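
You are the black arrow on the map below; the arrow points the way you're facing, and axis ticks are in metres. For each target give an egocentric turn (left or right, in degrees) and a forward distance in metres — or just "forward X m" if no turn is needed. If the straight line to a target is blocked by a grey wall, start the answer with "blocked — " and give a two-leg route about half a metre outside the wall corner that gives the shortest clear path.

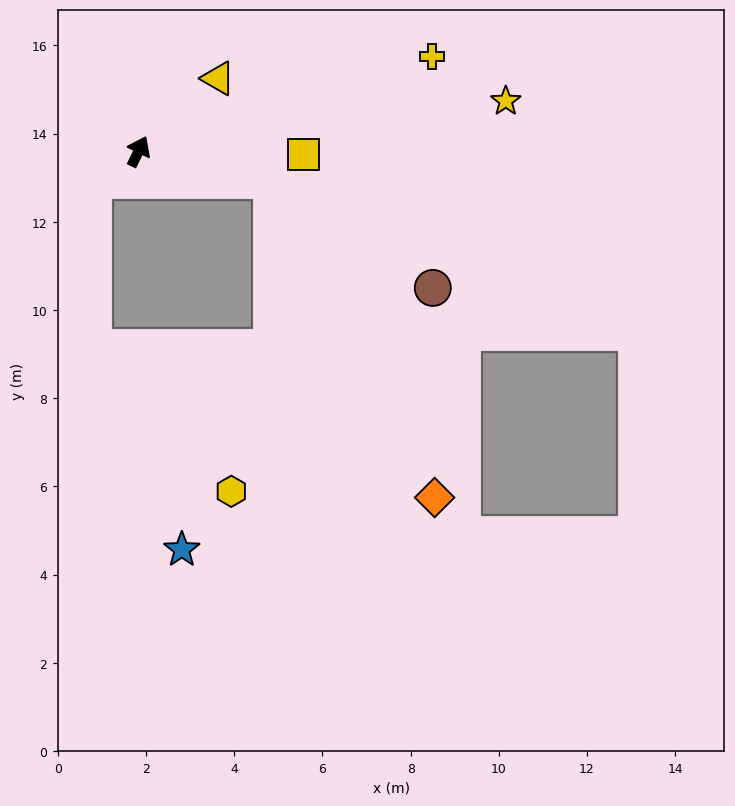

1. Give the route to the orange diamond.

blocked — turn right 76°, forward 3.1 m, then turn right 51°, forward 8.1 m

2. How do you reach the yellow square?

turn right 65°, forward 3.7 m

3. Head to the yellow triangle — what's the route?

turn right 22°, forward 2.4 m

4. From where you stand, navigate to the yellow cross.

turn right 46°, forward 7.0 m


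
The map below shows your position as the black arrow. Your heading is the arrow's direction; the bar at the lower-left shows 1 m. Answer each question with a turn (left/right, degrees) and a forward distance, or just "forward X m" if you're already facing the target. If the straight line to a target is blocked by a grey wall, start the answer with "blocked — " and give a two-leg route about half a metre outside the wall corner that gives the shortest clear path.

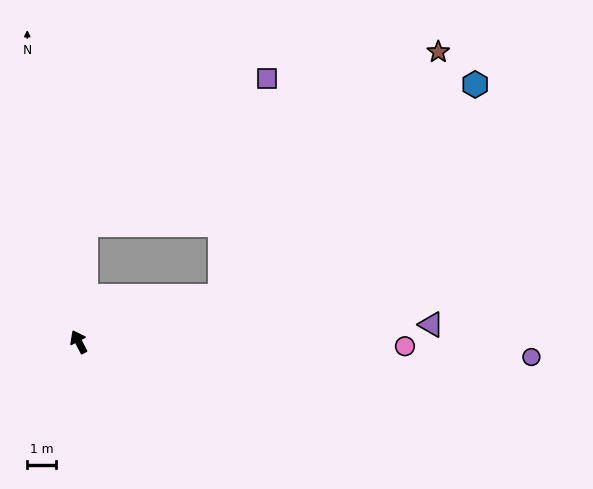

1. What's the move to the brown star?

blocked — turn right 99°, forward 5.1 m, then turn left 30°, forward 11.2 m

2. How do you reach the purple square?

blocked — turn right 31°, forward 4.0 m, then turn right 47°, forward 8.0 m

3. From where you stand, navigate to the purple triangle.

turn right 115°, forward 12.1 m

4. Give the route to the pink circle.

turn right 118°, forward 11.2 m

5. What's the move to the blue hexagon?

blocked — turn right 99°, forward 5.1 m, then turn left 21°, forward 11.4 m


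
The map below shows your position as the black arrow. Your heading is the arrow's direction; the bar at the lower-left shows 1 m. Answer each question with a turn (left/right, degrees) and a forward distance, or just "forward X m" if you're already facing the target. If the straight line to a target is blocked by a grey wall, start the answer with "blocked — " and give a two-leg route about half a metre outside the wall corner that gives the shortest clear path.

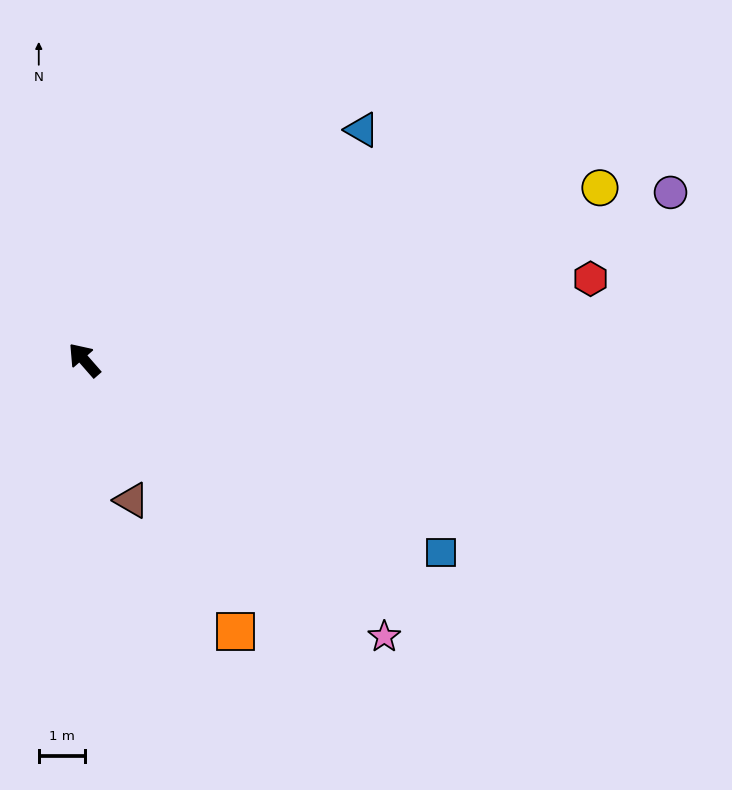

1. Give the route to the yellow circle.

turn right 113°, forward 11.6 m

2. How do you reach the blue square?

turn right 160°, forward 8.7 m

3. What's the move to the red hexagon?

turn right 122°, forward 11.0 m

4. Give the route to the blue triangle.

turn right 92°, forward 7.7 m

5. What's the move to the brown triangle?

turn left 157°, forward 3.2 m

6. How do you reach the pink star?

turn right 174°, forward 8.7 m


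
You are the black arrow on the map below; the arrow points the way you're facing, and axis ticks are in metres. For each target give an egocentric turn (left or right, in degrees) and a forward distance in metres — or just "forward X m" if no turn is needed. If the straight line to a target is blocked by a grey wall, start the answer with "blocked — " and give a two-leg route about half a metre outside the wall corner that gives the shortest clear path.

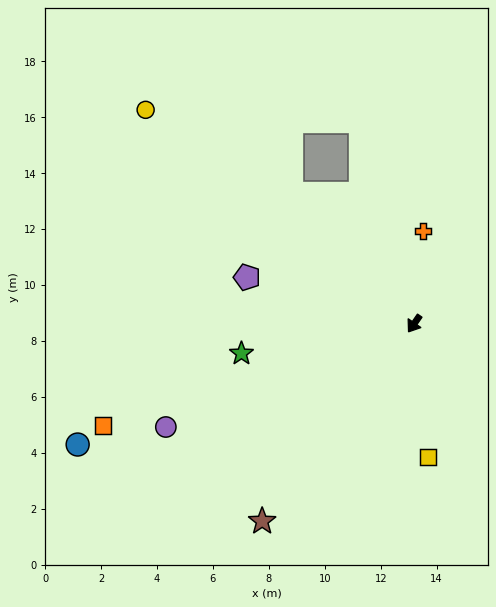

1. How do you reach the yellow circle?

turn right 94°, forward 12.3 m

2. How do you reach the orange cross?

turn right 151°, forward 3.3 m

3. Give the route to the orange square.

turn right 37°, forward 11.7 m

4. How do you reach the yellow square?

turn left 41°, forward 4.8 m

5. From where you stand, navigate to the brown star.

turn right 3°, forward 8.9 m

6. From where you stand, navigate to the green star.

turn right 46°, forward 6.3 m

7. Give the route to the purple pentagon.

turn right 71°, forward 6.2 m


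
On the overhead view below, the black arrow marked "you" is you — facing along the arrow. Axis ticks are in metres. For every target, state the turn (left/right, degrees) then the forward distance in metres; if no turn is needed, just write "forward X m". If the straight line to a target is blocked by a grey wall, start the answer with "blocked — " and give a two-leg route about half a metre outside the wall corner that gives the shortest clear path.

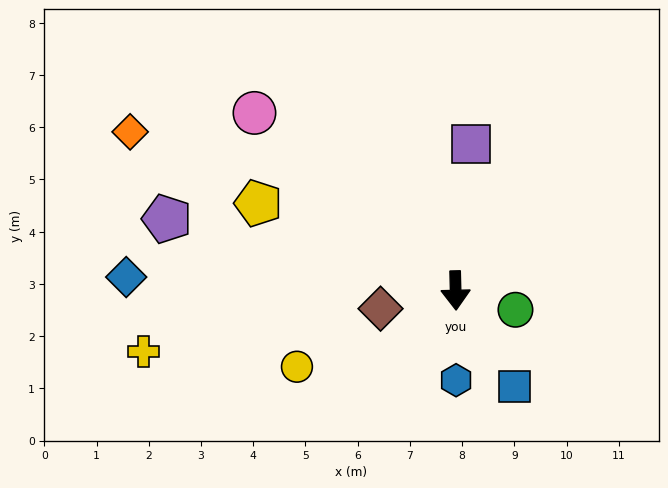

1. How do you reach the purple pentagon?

turn right 105°, forward 5.7 m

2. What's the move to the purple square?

turn left 173°, forward 2.8 m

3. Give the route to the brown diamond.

turn right 78°, forward 1.5 m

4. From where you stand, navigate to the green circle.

turn left 71°, forward 1.2 m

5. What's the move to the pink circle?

turn right 133°, forward 5.1 m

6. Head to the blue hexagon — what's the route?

forward 1.7 m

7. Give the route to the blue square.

turn left 30°, forward 2.2 m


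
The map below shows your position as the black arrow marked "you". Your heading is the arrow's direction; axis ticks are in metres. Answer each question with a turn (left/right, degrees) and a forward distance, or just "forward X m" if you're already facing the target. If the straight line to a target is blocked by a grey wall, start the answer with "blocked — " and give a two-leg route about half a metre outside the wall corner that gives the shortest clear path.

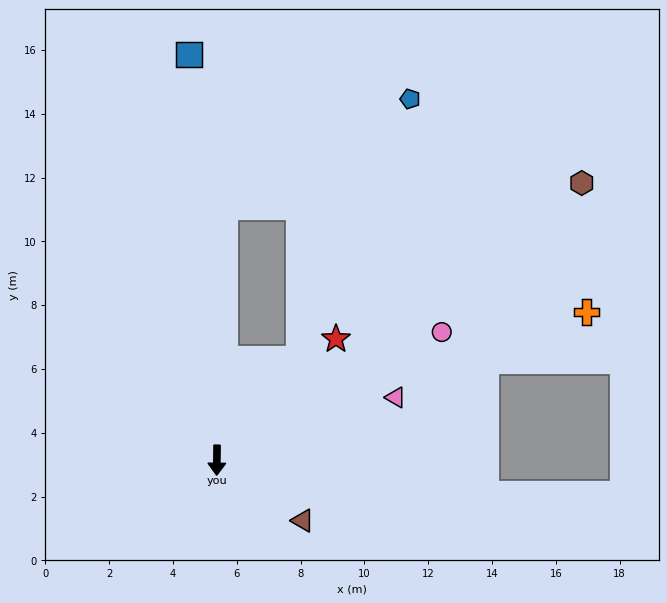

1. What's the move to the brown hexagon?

turn left 128°, forward 14.4 m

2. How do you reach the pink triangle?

turn left 110°, forward 5.9 m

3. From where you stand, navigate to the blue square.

turn right 175°, forward 12.7 m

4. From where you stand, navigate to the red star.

turn left 136°, forward 5.3 m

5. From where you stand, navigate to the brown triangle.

turn left 56°, forward 3.3 m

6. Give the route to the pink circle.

turn left 120°, forward 8.1 m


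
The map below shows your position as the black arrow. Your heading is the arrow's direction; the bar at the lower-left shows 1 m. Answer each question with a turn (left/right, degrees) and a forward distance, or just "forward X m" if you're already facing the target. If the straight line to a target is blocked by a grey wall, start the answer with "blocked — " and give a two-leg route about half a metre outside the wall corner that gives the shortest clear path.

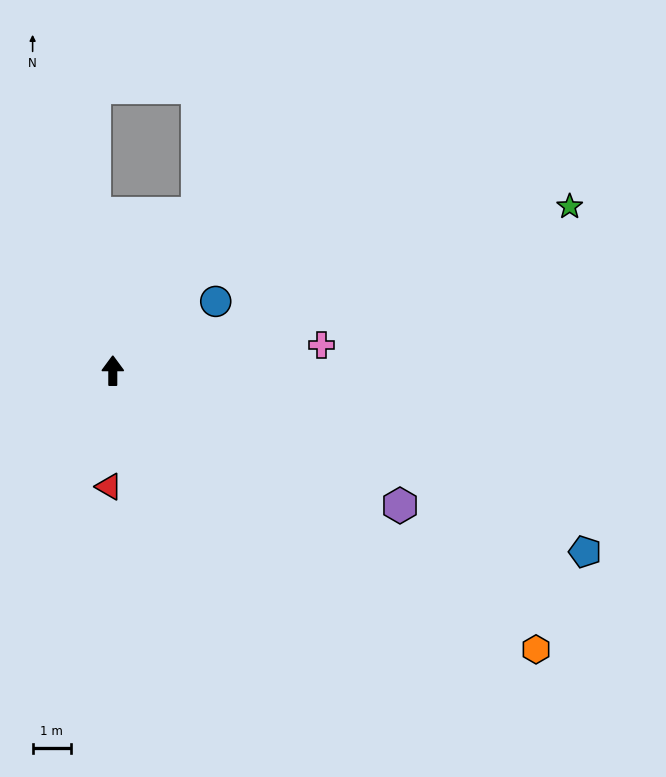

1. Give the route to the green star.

turn right 70°, forward 12.6 m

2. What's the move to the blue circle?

turn right 56°, forward 3.2 m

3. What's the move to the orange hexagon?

turn right 123°, forward 13.2 m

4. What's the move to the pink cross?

turn right 83°, forward 5.5 m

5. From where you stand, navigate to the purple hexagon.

turn right 115°, forward 8.2 m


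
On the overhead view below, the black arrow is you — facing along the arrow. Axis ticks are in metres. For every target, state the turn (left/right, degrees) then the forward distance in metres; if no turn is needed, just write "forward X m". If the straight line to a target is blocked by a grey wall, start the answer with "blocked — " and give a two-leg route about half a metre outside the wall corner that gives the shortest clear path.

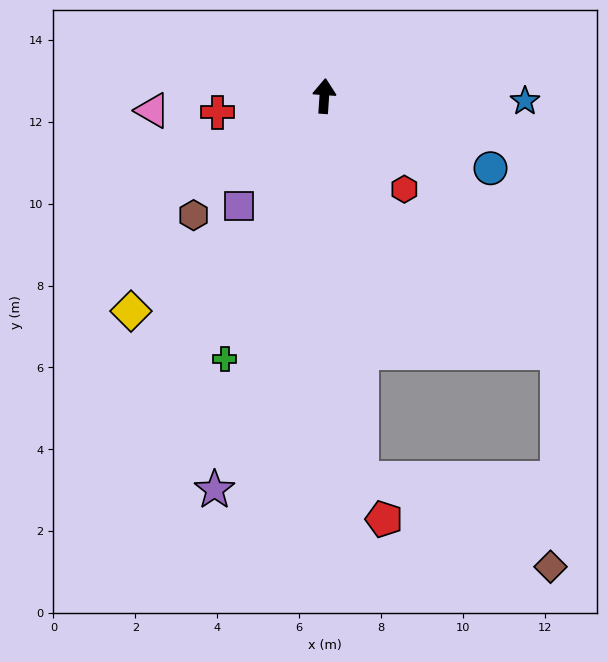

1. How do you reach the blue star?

turn right 88°, forward 4.9 m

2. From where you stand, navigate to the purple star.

turn left 168°, forward 10.0 m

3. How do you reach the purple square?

turn left 146°, forward 3.4 m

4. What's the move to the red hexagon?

turn right 135°, forward 3.0 m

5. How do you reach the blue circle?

turn right 110°, forward 4.4 m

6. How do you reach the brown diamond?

blocked — turn right 171°, forward 9.4 m, then turn left 60°, forward 5.1 m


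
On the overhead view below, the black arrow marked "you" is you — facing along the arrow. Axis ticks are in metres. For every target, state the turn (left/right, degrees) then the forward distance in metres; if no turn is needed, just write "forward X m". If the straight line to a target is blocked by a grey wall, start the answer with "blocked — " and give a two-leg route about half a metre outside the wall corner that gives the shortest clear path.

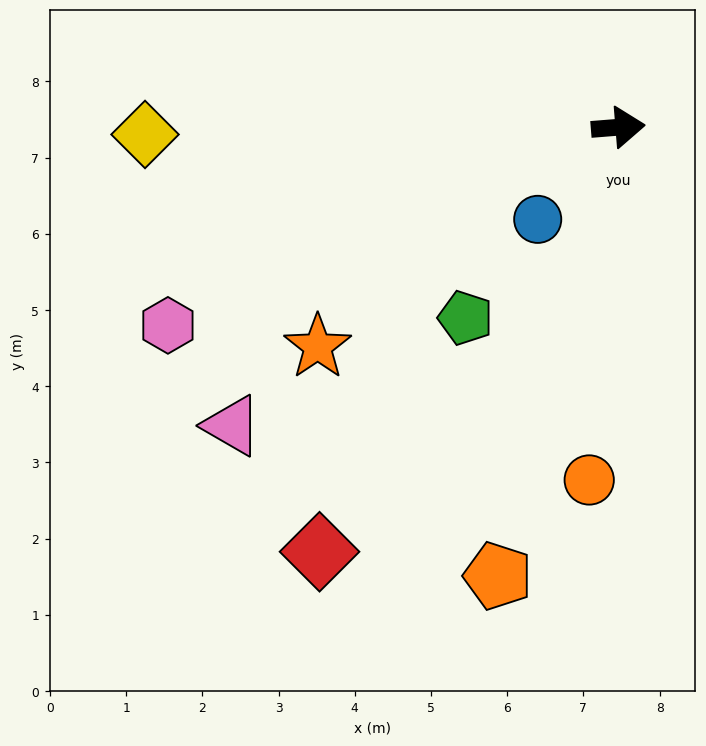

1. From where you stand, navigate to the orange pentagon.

turn right 110°, forward 6.1 m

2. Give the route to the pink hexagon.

turn right 161°, forward 6.5 m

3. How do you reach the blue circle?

turn right 136°, forward 1.6 m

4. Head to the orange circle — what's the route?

turn right 99°, forward 4.6 m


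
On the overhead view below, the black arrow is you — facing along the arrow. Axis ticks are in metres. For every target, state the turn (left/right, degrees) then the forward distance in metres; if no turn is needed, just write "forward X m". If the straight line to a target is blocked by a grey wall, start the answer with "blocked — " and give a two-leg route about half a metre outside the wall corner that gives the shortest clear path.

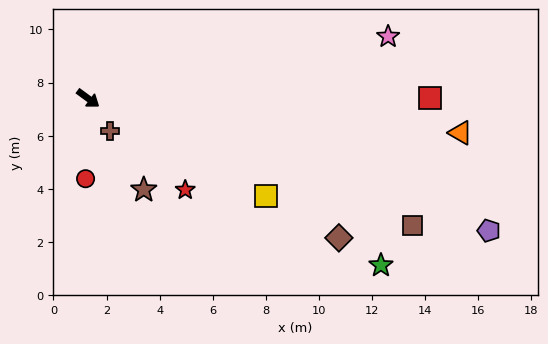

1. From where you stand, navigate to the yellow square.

turn left 8°, forward 7.6 m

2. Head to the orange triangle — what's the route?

turn left 31°, forward 14.1 m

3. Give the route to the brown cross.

turn right 20°, forward 1.5 m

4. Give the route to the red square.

turn left 36°, forward 12.9 m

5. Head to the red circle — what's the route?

turn right 56°, forward 3.0 m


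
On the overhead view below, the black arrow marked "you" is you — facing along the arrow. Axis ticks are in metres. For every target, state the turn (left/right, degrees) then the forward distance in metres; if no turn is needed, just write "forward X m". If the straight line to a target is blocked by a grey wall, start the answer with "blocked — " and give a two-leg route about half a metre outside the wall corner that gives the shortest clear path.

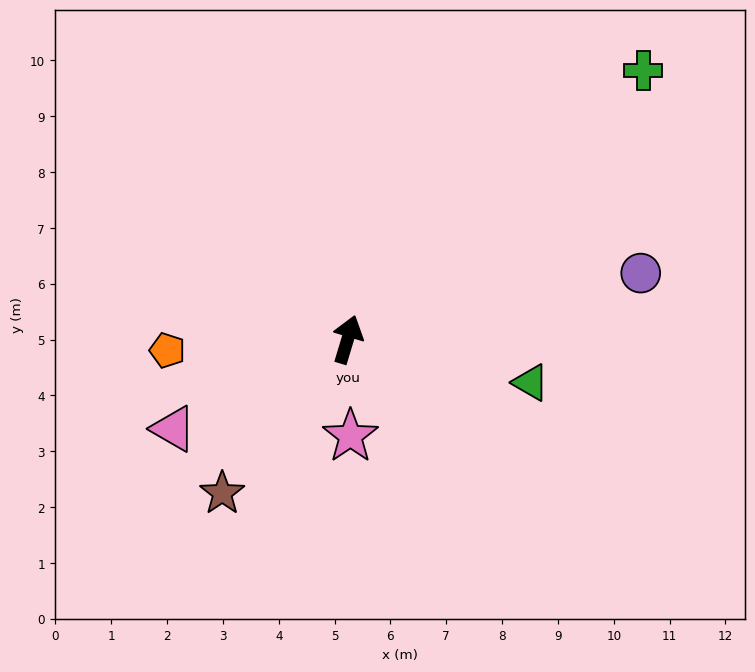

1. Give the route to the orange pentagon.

turn left 110°, forward 3.2 m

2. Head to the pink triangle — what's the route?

turn left 134°, forward 3.5 m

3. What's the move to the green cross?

turn right 31°, forward 7.2 m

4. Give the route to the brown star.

turn left 158°, forward 3.6 m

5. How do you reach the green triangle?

turn right 86°, forward 3.4 m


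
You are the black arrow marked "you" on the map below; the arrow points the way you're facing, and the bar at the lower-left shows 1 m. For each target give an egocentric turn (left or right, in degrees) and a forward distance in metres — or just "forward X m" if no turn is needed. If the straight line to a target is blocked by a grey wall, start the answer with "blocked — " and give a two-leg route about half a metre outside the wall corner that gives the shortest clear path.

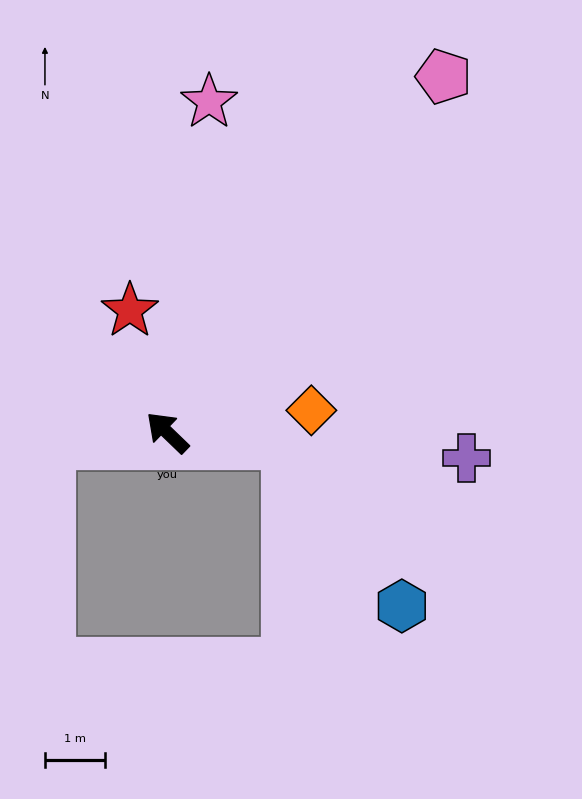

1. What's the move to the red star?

turn right 29°, forward 2.1 m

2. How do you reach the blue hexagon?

blocked — turn right 142°, forward 2.0 m, then turn right 49°, forward 3.3 m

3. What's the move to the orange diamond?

turn right 127°, forward 2.4 m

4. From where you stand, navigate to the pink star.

turn right 53°, forward 5.6 m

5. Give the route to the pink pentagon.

turn right 84°, forward 7.6 m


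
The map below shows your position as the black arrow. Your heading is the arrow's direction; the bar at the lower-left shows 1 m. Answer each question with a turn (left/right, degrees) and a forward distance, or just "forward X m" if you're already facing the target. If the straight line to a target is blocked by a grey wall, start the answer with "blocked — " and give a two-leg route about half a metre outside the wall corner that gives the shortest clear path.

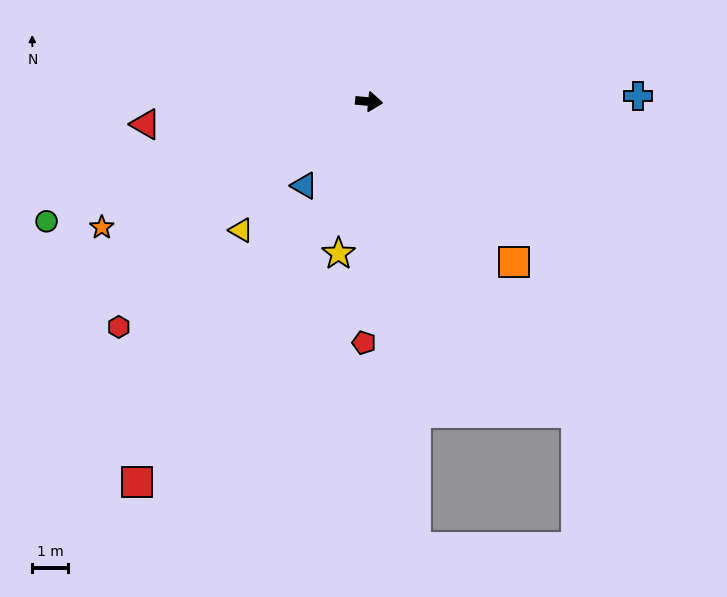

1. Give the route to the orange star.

turn right 149°, forward 8.4 m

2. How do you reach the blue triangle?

turn right 122°, forward 3.0 m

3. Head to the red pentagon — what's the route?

turn right 86°, forward 6.8 m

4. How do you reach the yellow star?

turn right 96°, forward 4.4 m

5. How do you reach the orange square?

turn right 42°, forward 6.1 m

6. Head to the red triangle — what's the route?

turn right 169°, forward 6.4 m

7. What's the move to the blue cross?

turn left 7°, forward 7.6 m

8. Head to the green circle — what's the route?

turn right 154°, forward 9.7 m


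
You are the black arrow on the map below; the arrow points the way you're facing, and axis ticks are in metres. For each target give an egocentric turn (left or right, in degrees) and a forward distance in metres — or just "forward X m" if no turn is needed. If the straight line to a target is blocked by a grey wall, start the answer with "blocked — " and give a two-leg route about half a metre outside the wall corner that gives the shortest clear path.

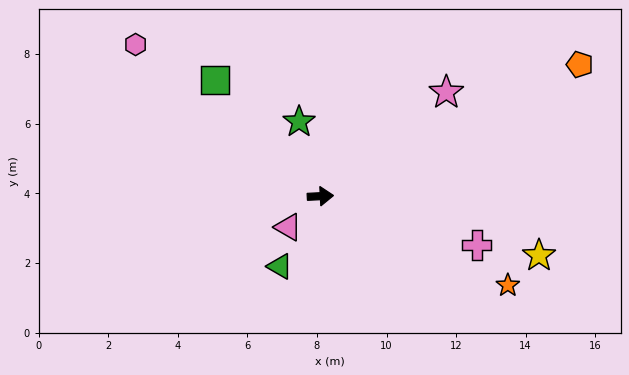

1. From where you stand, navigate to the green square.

turn left 129°, forward 4.5 m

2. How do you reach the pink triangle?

turn right 139°, forward 1.3 m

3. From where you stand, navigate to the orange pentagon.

turn left 24°, forward 8.4 m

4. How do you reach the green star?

turn left 103°, forward 2.2 m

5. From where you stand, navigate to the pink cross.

turn right 20°, forward 4.7 m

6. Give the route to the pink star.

turn left 37°, forward 4.7 m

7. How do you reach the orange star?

turn right 28°, forward 6.0 m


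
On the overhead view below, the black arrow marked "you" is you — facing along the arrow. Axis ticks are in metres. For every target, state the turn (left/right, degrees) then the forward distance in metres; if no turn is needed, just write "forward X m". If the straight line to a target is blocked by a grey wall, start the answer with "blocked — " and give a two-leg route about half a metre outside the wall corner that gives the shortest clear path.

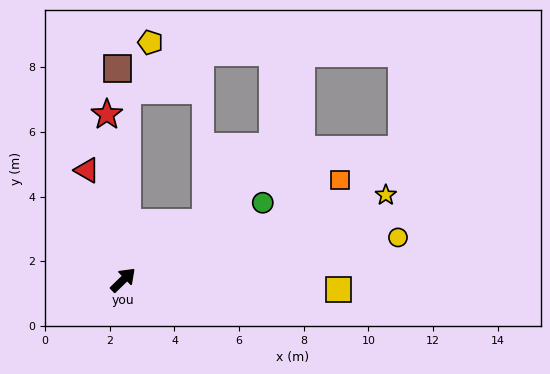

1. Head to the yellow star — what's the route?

turn right 26°, forward 8.5 m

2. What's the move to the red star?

turn left 51°, forward 5.1 m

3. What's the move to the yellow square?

turn right 47°, forward 6.7 m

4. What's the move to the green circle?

turn right 15°, forward 4.9 m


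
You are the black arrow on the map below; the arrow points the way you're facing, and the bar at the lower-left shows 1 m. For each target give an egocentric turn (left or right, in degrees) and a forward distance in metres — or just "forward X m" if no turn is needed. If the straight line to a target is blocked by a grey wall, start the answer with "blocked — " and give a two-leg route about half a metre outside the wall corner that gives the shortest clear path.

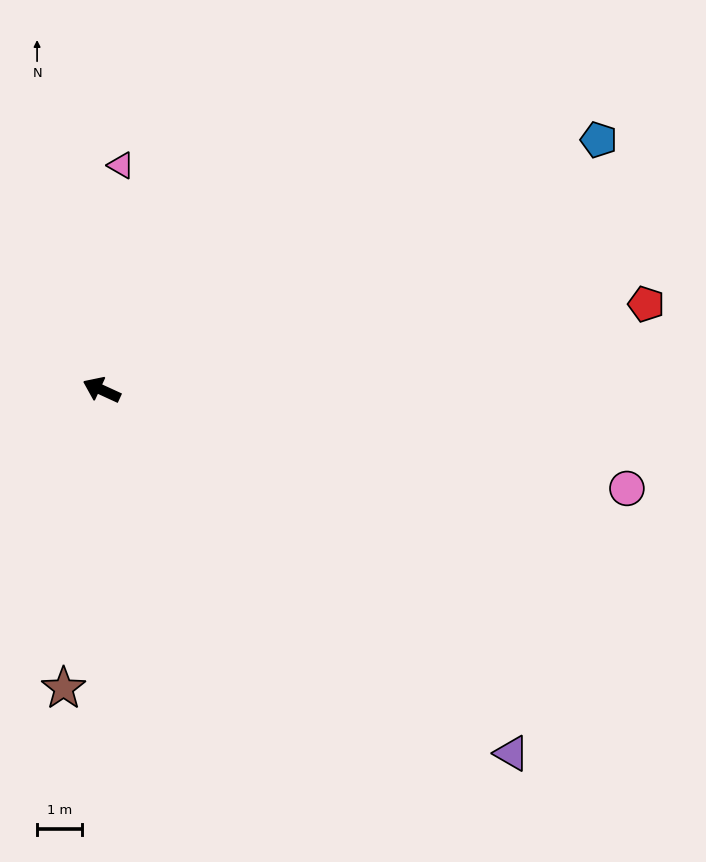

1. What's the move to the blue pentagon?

turn right 129°, forward 12.5 m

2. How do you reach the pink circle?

turn right 166°, forward 12.0 m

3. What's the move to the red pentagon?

turn right 146°, forward 12.4 m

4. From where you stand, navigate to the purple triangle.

turn left 163°, forward 12.3 m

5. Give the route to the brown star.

turn left 107°, forward 6.8 m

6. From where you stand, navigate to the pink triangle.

turn right 70°, forward 5.1 m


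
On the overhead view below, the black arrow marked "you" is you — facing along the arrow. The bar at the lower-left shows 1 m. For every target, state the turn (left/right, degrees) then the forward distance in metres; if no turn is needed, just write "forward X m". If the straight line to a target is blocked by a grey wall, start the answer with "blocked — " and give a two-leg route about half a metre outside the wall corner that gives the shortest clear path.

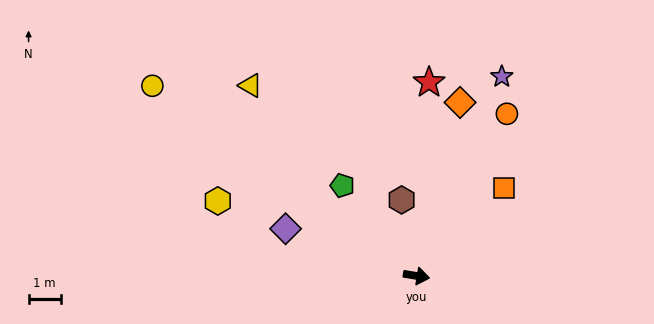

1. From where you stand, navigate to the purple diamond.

turn left 170°, forward 4.3 m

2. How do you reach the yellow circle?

turn left 154°, forward 10.1 m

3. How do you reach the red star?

turn left 96°, forward 6.0 m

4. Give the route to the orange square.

turn left 55°, forward 3.9 m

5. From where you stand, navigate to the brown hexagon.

turn left 110°, forward 2.4 m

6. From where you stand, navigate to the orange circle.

turn left 70°, forward 5.8 m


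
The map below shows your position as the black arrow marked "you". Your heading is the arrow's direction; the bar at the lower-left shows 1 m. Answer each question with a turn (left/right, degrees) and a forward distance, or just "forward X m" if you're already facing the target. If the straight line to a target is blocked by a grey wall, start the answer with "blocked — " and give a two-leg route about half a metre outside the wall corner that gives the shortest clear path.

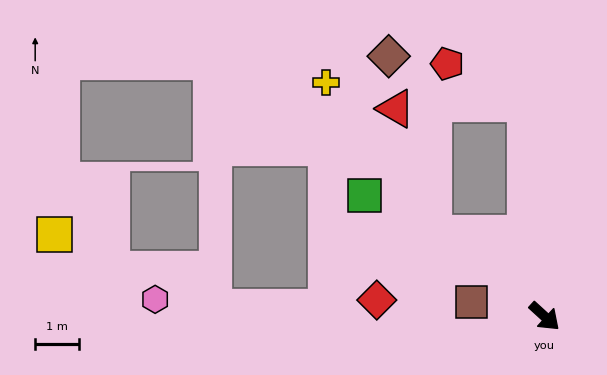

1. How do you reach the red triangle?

blocked — turn right 174°, forward 3.2 m, then turn right 37°, forward 3.0 m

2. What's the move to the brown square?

turn right 149°, forward 1.7 m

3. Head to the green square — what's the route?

turn right 172°, forward 5.0 m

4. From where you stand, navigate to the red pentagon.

blocked — turn left 138°, forward 4.9 m, then turn left 57°, forward 2.0 m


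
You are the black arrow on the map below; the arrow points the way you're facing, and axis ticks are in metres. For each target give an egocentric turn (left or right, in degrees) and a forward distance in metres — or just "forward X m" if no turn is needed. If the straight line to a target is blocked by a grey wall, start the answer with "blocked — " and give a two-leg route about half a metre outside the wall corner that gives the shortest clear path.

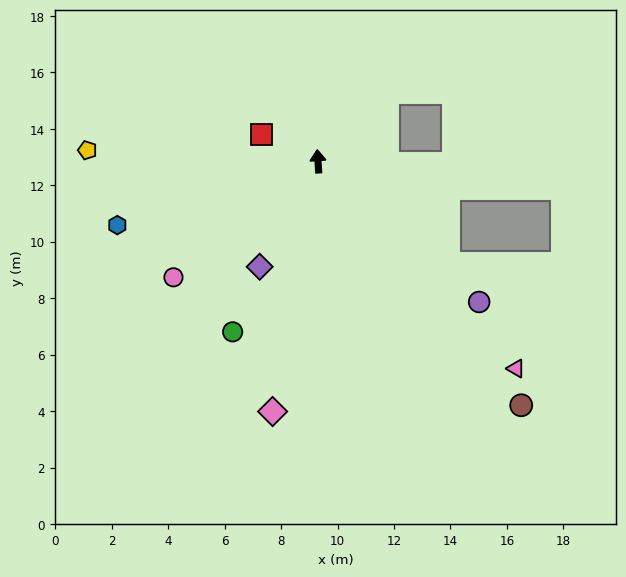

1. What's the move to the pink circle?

turn left 125°, forward 6.6 m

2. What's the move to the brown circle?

turn right 144°, forward 11.2 m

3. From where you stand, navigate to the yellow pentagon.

turn left 84°, forward 8.2 m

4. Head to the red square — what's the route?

turn left 61°, forward 2.2 m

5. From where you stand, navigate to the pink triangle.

turn right 140°, forward 10.2 m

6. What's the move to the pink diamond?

turn left 166°, forward 9.0 m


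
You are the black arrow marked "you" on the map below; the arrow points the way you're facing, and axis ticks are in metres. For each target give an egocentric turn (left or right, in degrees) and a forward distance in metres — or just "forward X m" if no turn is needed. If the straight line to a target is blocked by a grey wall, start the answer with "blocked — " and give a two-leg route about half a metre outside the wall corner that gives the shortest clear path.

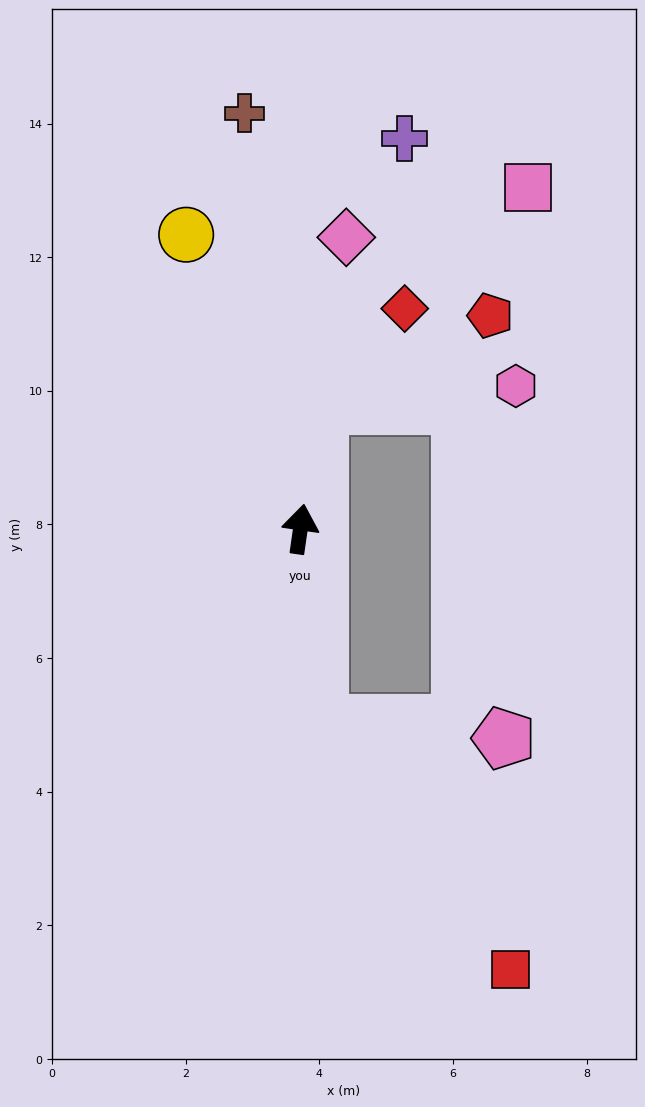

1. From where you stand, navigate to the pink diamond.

forward 4.4 m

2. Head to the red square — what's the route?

blocked — turn right 166°, forward 2.9 m, then turn left 32°, forward 4.7 m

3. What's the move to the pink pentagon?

blocked — turn right 166°, forward 2.9 m, then turn left 79°, forward 2.8 m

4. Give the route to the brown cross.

turn left 16°, forward 6.3 m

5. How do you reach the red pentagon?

blocked — forward 1.9 m, then turn right 54°, forward 2.9 m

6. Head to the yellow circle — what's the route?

turn left 29°, forward 4.7 m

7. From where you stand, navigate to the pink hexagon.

blocked — forward 1.9 m, then turn right 76°, forward 2.9 m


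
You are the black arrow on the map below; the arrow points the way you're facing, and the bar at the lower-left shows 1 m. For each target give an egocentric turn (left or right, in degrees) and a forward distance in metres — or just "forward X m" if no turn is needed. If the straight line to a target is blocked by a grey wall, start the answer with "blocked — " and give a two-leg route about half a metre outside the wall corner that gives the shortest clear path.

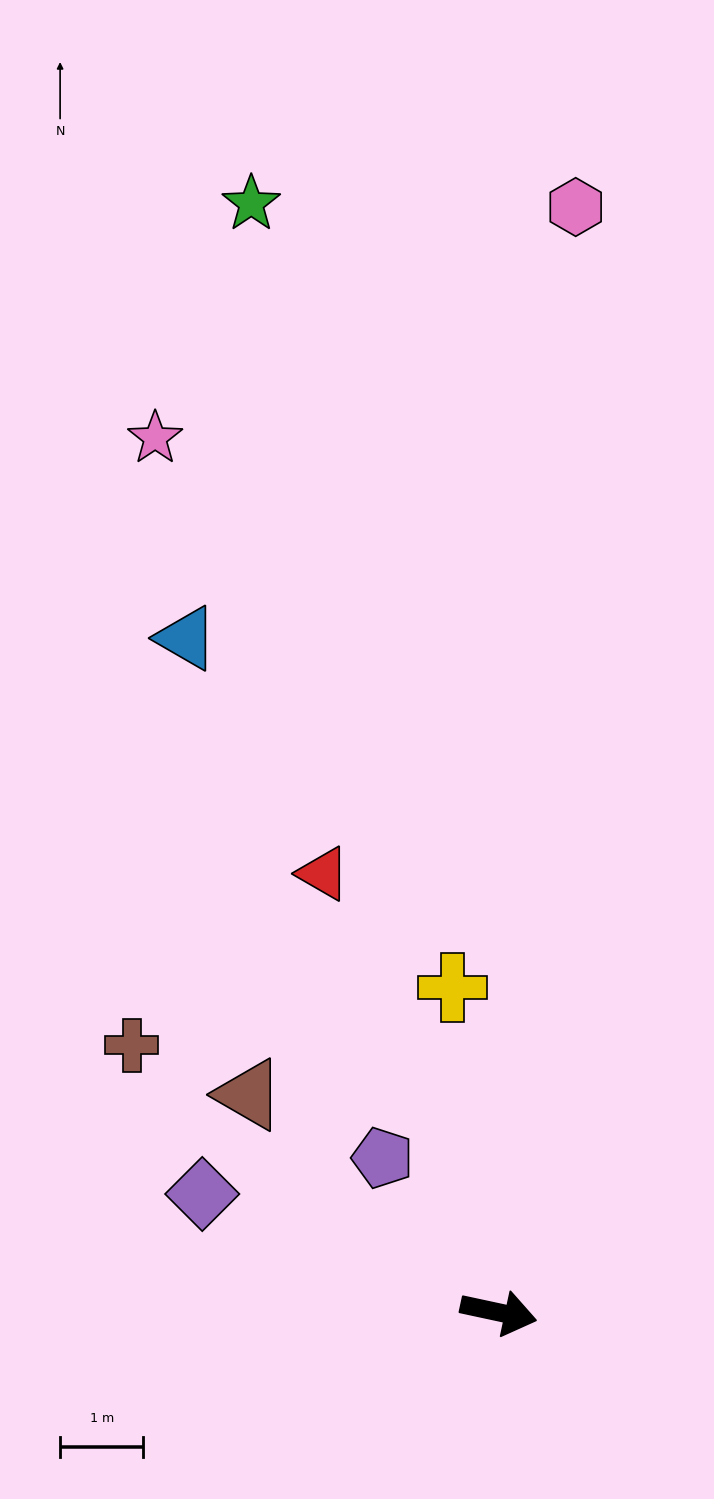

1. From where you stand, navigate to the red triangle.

turn left 124°, forward 5.7 m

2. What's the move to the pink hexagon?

turn left 98°, forward 13.3 m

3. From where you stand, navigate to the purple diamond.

turn left 170°, forward 3.8 m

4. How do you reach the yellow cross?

turn left 110°, forward 3.9 m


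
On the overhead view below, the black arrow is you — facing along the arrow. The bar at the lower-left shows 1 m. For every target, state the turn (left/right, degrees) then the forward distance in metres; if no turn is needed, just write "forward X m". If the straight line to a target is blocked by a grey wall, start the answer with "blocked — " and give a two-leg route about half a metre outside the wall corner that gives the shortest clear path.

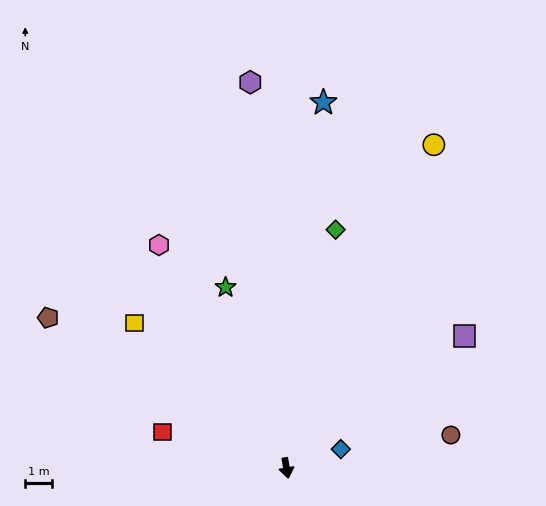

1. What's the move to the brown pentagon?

turn right 132°, forward 10.4 m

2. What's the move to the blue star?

turn left 164°, forward 13.6 m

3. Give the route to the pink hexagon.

turn right 160°, forward 9.5 m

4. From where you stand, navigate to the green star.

turn right 171°, forward 7.0 m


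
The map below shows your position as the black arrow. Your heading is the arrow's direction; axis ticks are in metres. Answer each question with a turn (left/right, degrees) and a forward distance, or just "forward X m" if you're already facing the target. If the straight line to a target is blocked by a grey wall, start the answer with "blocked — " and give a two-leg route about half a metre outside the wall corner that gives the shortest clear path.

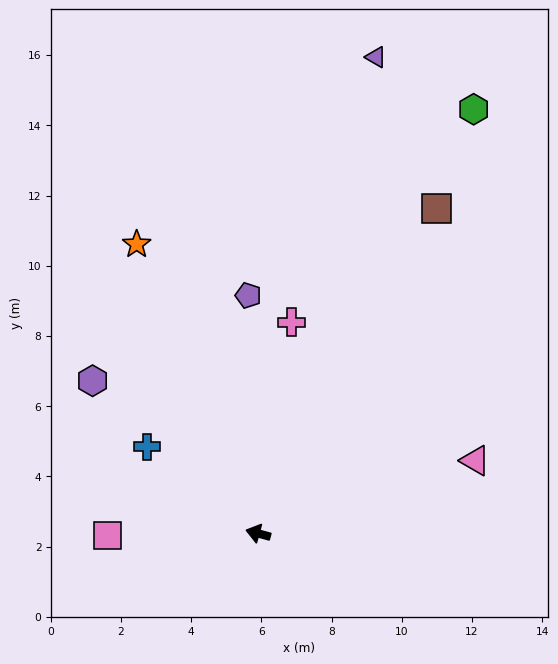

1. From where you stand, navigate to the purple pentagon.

turn right 72°, forward 6.8 m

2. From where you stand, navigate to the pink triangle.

turn right 146°, forward 6.5 m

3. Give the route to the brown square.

turn right 104°, forward 10.6 m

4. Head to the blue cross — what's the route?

turn right 23°, forward 4.0 m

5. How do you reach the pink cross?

turn right 84°, forward 6.1 m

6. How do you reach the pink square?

turn left 16°, forward 4.3 m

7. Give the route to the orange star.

turn right 52°, forward 8.9 m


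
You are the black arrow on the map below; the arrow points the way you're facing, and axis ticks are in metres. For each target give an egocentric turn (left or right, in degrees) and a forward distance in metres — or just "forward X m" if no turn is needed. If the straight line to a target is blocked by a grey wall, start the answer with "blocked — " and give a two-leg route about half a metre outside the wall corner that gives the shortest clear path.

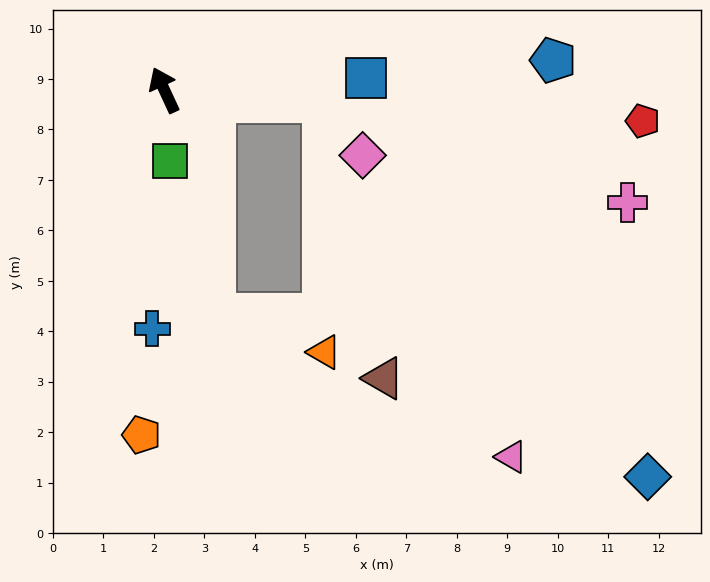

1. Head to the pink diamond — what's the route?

blocked — turn right 119°, forward 3.2 m, then turn right 50°, forward 1.3 m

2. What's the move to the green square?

turn left 160°, forward 1.4 m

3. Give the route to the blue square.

turn right 111°, forward 4.0 m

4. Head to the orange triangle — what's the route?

blocked — turn right 119°, forward 3.2 m, then turn right 86°, forward 5.0 m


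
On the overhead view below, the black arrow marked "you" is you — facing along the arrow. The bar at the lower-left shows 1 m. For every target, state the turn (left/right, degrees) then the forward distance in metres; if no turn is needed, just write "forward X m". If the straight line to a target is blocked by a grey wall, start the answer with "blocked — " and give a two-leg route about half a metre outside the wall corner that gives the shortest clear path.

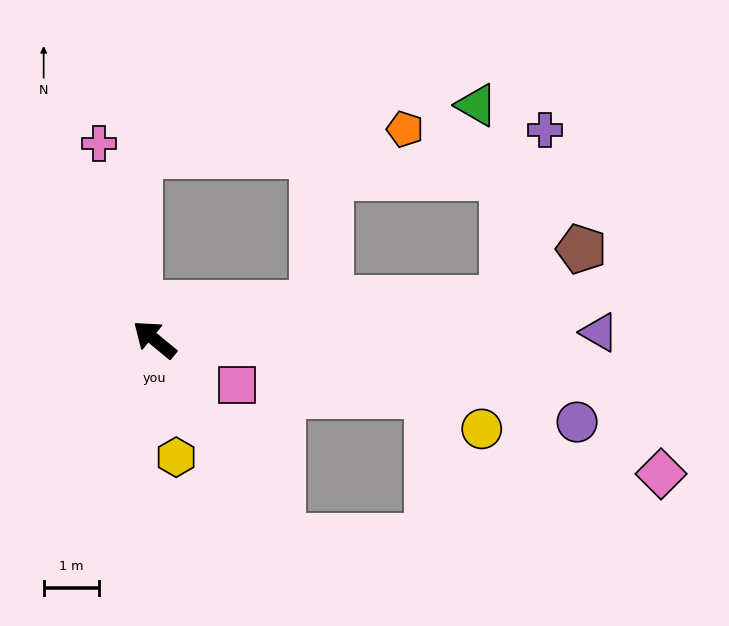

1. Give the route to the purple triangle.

turn right 140°, forward 8.0 m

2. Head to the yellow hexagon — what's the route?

turn left 140°, forward 2.1 m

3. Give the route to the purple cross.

blocked — turn right 134°, forward 6.3 m, then turn left 70°, forward 3.1 m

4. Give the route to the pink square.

turn right 169°, forward 1.7 m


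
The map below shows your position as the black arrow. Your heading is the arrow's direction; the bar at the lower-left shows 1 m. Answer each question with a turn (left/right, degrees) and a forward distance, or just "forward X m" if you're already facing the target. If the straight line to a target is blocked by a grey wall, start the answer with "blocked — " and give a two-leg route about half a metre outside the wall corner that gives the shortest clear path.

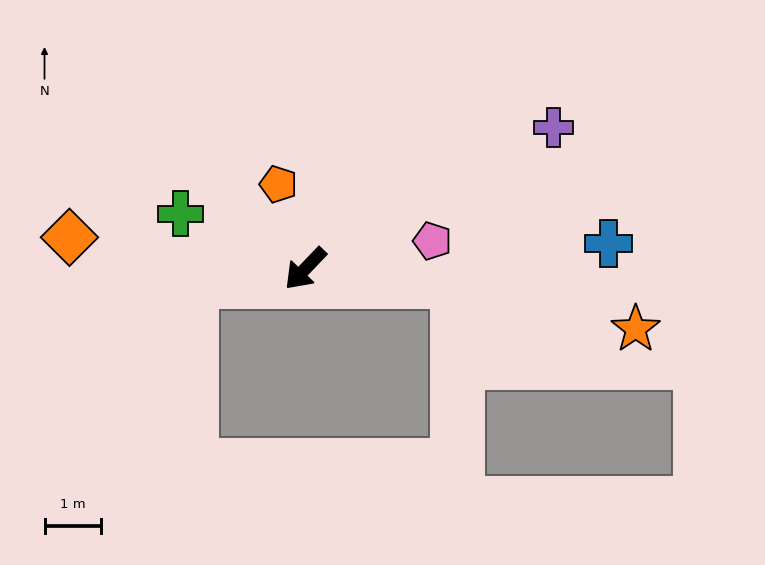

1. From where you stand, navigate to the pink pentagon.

turn left 146°, forward 2.3 m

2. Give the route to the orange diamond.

turn right 54°, forward 4.2 m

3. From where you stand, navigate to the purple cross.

turn left 163°, forward 5.1 m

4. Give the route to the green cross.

turn right 70°, forward 2.4 m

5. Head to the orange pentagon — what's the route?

turn right 119°, forward 1.6 m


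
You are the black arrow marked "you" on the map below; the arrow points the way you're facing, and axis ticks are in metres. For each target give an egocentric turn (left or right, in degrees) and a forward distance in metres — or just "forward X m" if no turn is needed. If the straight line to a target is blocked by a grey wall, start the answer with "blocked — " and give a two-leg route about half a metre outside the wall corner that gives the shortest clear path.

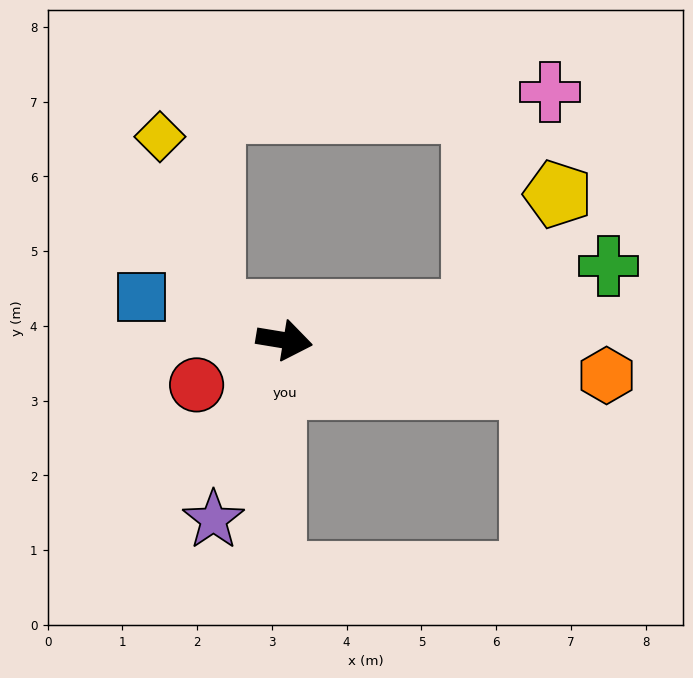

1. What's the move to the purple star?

turn right 102°, forward 2.6 m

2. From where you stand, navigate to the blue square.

turn left 173°, forward 2.0 m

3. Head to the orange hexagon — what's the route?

turn left 3°, forward 4.3 m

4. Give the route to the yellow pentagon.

blocked — turn left 18°, forward 2.6 m, then turn left 46°, forward 1.9 m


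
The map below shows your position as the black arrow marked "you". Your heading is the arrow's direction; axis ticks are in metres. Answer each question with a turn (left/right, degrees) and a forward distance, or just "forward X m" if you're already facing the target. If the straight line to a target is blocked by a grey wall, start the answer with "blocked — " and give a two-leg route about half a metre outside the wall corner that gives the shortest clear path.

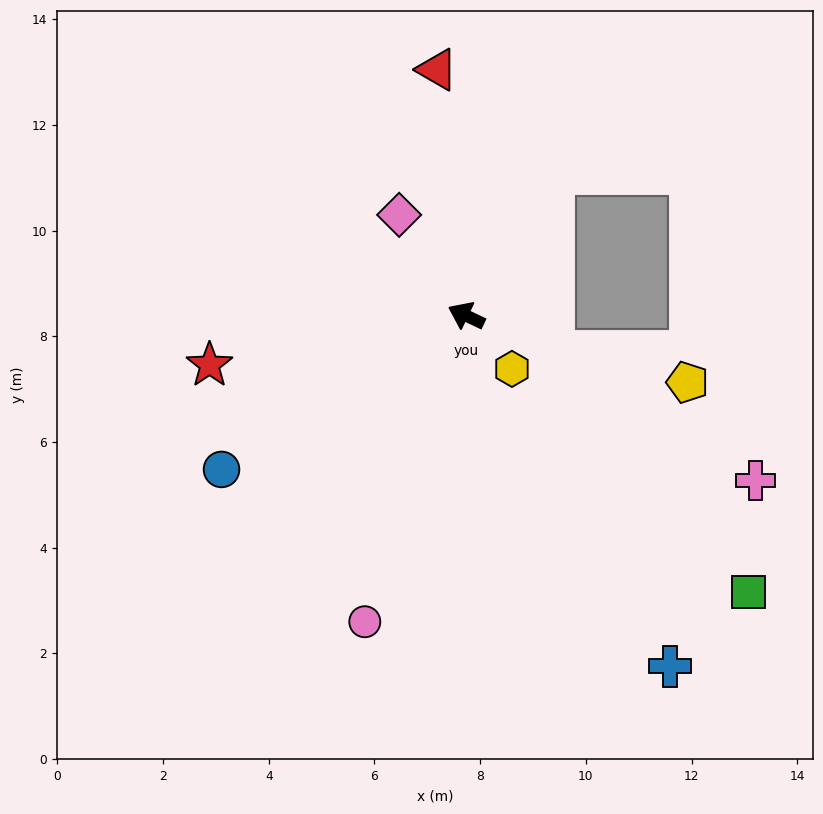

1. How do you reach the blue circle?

turn left 58°, forward 5.5 m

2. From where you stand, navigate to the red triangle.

turn right 58°, forward 4.7 m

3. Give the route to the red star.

turn left 36°, forward 4.9 m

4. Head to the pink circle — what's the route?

turn left 97°, forward 6.1 m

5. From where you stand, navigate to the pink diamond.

turn right 31°, forward 2.3 m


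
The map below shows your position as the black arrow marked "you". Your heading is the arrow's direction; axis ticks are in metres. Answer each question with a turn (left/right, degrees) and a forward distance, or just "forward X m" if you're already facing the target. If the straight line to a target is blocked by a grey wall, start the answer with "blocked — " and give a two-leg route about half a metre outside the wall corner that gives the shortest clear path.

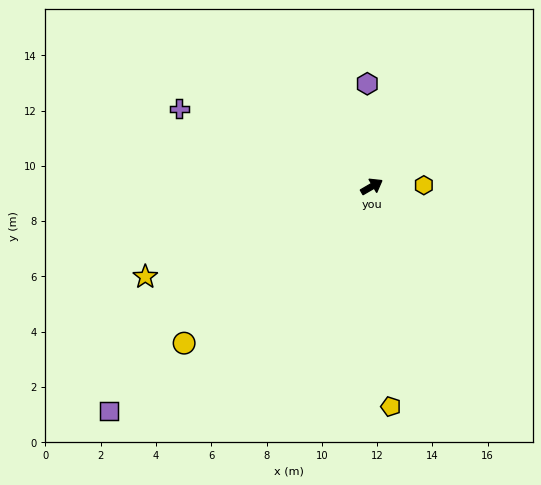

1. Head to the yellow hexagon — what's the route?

turn right 29°, forward 1.9 m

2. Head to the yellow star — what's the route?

turn left 172°, forward 8.8 m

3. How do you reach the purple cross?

turn left 128°, forward 7.5 m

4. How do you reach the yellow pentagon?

turn right 115°, forward 8.0 m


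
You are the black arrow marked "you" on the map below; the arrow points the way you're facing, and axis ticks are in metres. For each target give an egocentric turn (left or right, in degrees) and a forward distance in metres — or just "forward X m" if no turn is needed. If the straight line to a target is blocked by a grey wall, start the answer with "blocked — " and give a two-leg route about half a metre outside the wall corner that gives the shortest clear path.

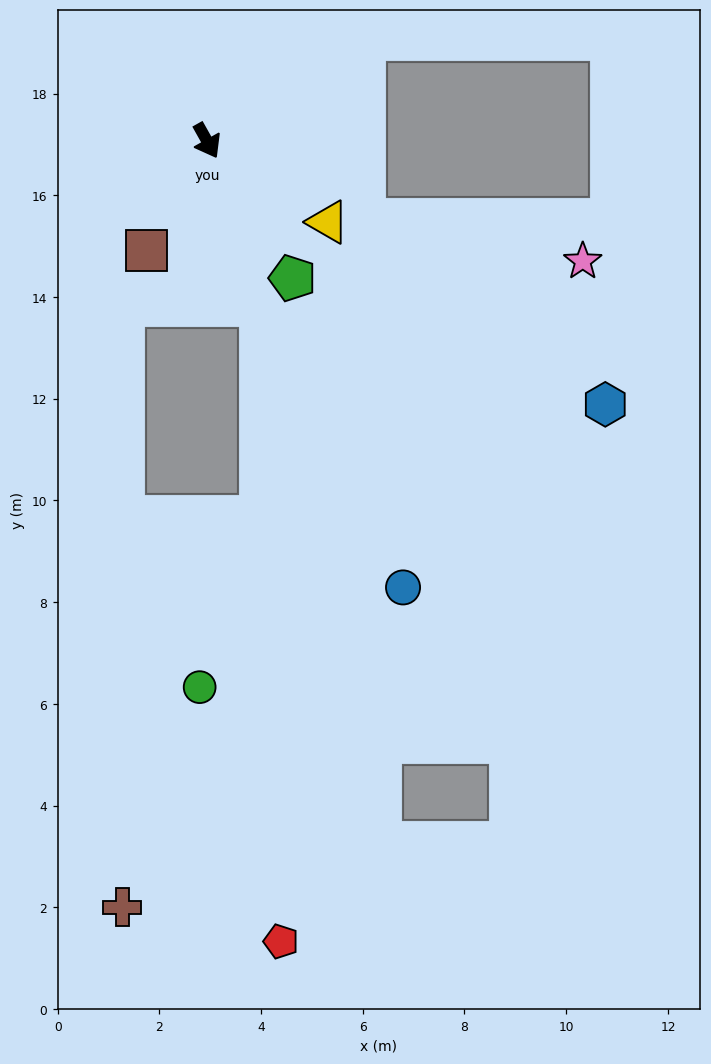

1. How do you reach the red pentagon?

blocked — turn right 11°, forward 3.4 m, then turn right 16°, forward 12.5 m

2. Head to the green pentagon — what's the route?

turn left 3°, forward 3.2 m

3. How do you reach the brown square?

turn right 58°, forward 2.5 m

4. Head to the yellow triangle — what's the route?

turn left 27°, forward 2.9 m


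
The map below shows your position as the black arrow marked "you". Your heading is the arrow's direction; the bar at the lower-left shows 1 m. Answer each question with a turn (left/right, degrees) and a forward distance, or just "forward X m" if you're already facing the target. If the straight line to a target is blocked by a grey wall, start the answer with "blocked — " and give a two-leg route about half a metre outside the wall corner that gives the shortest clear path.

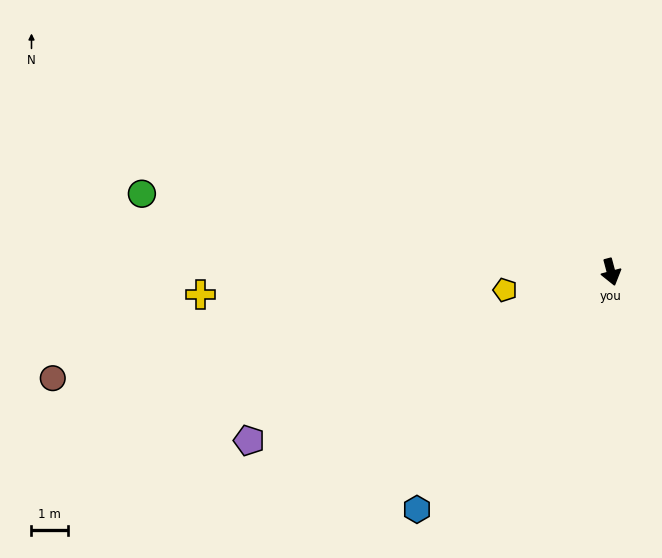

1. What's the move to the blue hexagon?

turn right 54°, forward 8.4 m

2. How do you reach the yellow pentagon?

turn right 95°, forward 2.9 m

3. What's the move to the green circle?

turn right 114°, forward 13.0 m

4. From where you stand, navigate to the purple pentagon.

turn right 80°, forward 10.9 m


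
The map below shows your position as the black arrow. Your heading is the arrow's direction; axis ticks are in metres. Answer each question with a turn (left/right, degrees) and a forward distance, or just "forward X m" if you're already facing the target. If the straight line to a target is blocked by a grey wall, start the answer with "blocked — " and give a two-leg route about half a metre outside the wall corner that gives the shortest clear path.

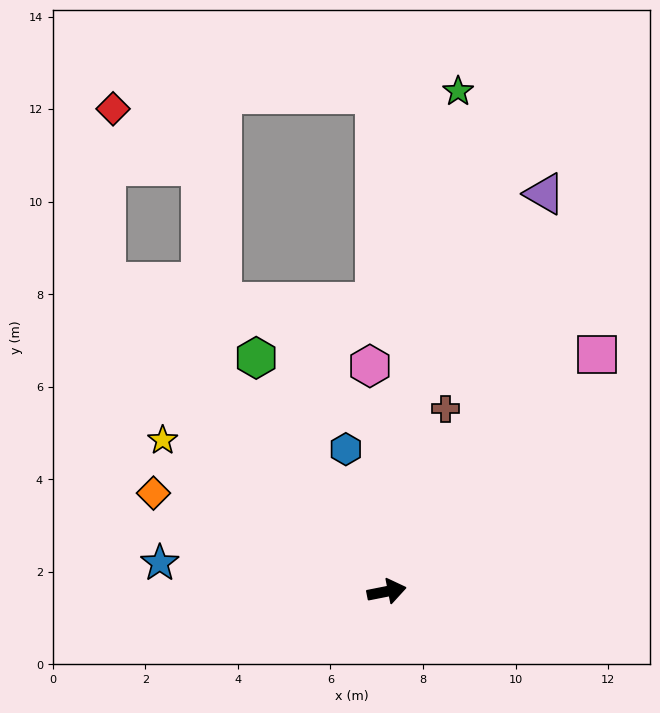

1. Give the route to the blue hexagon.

turn left 95°, forward 3.2 m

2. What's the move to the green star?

turn left 71°, forward 10.9 m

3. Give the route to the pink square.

turn left 37°, forward 6.9 m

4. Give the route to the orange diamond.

turn left 146°, forward 5.5 m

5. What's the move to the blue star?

turn left 162°, forward 4.9 m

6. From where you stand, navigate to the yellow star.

turn left 135°, forward 5.8 m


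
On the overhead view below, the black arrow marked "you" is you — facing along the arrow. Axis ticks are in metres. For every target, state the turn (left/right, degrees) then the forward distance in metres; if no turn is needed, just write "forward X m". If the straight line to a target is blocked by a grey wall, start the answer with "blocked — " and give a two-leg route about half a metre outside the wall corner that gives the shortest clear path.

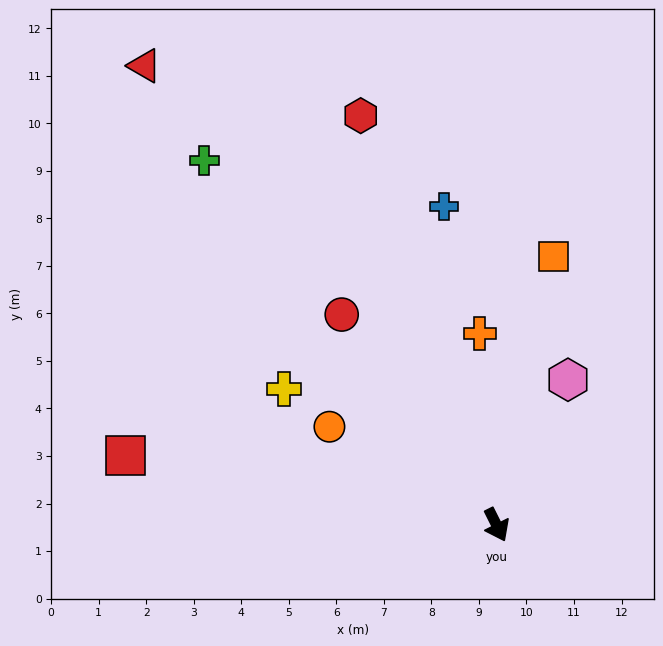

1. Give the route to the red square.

turn right 127°, forward 7.9 m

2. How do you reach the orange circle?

turn right 147°, forward 4.1 m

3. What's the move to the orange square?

turn left 141°, forward 5.8 m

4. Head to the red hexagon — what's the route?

turn left 172°, forward 9.1 m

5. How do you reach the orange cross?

turn left 158°, forward 4.0 m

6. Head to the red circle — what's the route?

turn right 170°, forward 5.5 m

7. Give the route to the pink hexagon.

turn left 127°, forward 3.4 m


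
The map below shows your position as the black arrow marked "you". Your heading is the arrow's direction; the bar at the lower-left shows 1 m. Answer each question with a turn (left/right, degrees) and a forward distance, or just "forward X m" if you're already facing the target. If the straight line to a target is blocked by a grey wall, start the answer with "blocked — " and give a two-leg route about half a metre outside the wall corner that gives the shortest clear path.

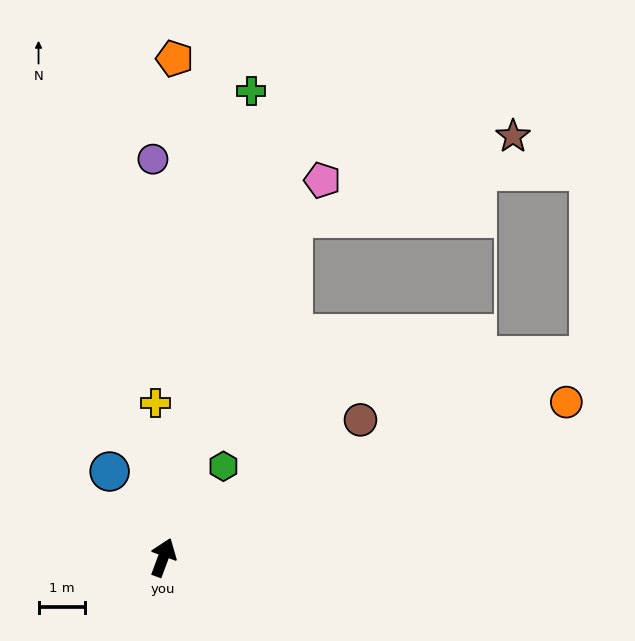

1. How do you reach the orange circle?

turn right 49°, forward 9.3 m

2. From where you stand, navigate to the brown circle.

turn right 35°, forward 5.2 m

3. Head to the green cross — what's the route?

turn left 10°, forward 10.2 m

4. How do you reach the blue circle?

turn left 52°, forward 2.2 m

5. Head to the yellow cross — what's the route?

turn left 23°, forward 3.3 m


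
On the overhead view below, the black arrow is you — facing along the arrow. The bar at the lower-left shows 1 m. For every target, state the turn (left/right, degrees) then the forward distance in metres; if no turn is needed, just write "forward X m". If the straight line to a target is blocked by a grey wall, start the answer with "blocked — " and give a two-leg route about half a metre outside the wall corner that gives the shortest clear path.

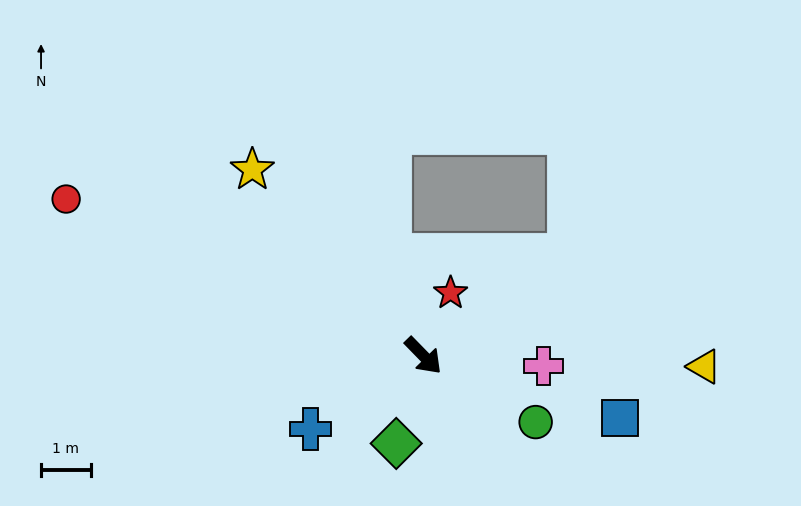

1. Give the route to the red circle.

turn right 158°, forward 7.8 m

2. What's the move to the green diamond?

turn right 61°, forward 1.8 m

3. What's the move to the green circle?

turn left 15°, forward 2.6 m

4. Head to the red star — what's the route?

turn left 112°, forward 1.4 m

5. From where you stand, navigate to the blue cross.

turn right 101°, forward 2.7 m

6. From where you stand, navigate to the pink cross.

turn left 41°, forward 2.4 m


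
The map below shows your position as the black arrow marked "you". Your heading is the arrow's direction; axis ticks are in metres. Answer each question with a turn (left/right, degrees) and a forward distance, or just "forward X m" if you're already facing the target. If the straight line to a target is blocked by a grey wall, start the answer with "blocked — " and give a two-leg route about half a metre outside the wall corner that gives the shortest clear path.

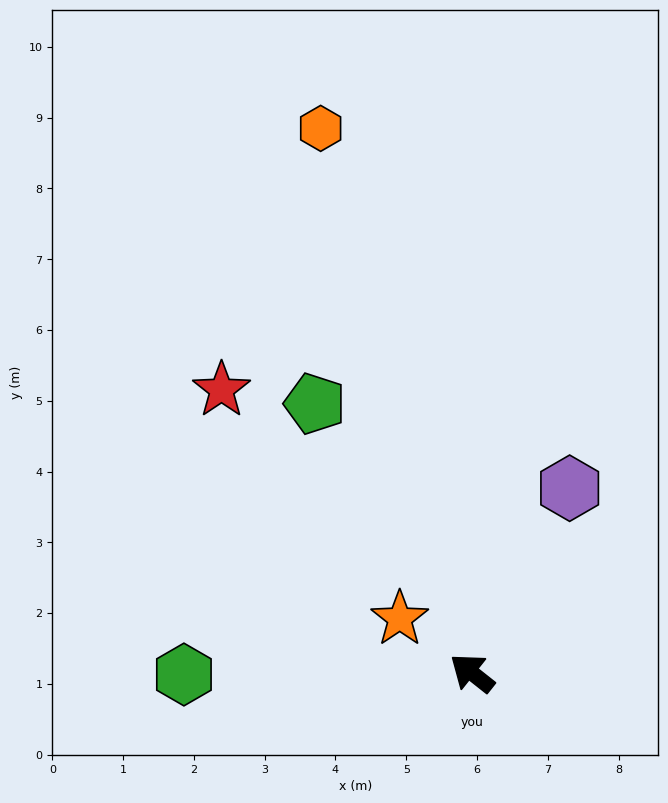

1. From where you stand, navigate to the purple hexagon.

turn right 80°, forward 3.0 m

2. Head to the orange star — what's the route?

forward 1.3 m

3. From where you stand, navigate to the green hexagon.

turn left 39°, forward 4.1 m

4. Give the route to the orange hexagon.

turn right 36°, forward 8.0 m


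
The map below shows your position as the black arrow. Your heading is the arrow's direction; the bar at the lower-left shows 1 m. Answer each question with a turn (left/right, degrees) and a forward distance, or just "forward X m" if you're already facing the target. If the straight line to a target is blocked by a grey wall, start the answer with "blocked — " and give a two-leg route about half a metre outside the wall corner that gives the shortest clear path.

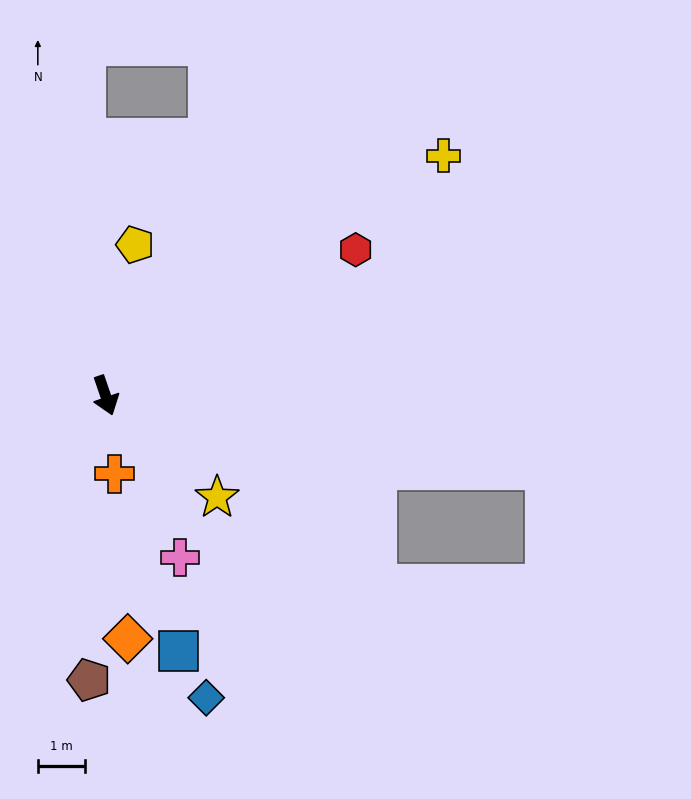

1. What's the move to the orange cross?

turn right 12°, forward 1.7 m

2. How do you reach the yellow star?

turn left 29°, forward 3.2 m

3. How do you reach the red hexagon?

turn left 101°, forward 6.1 m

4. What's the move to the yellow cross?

turn left 106°, forward 8.7 m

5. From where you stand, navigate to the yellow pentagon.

turn left 150°, forward 3.2 m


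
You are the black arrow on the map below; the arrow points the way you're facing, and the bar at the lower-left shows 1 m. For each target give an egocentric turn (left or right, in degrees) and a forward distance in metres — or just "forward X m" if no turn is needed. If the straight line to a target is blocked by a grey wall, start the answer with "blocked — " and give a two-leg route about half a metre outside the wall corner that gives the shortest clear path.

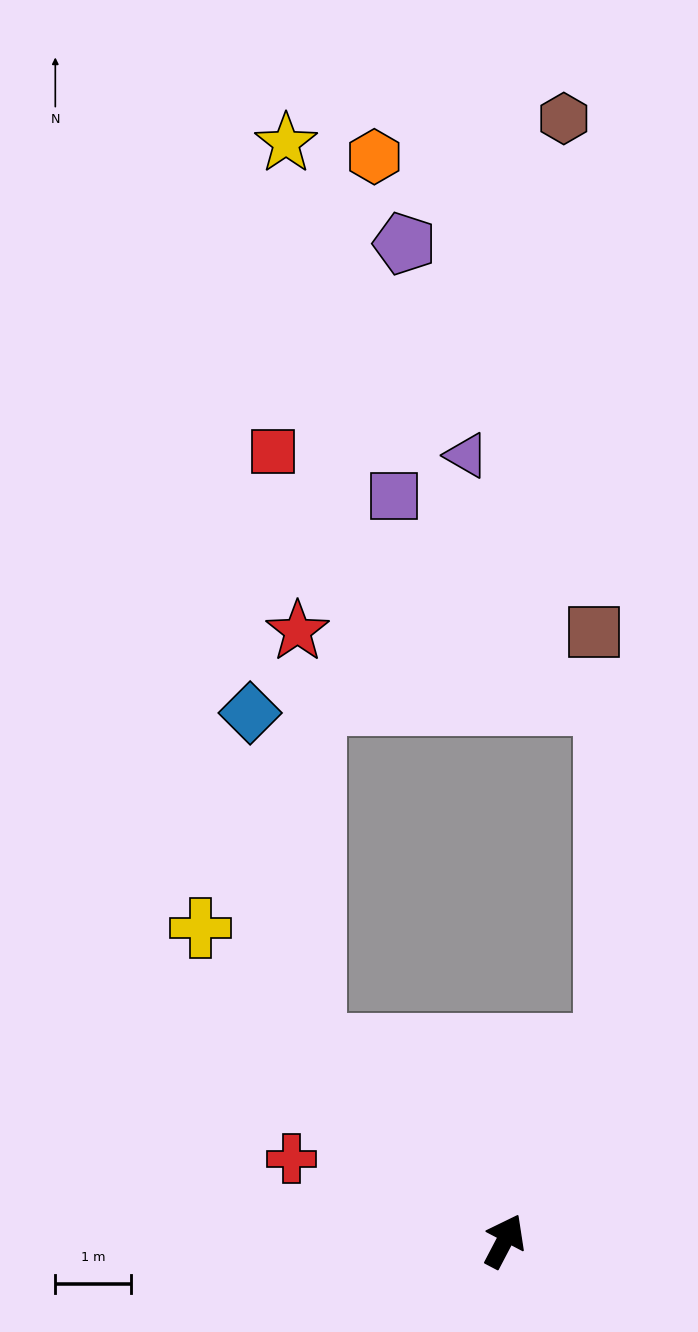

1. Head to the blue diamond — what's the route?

blocked — turn left 72°, forward 3.6 m, then turn right 33°, forward 4.5 m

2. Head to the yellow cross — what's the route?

turn left 72°, forward 5.8 m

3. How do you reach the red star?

blocked — turn left 72°, forward 3.6 m, then turn right 42°, forward 5.5 m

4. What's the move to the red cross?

turn left 97°, forward 3.0 m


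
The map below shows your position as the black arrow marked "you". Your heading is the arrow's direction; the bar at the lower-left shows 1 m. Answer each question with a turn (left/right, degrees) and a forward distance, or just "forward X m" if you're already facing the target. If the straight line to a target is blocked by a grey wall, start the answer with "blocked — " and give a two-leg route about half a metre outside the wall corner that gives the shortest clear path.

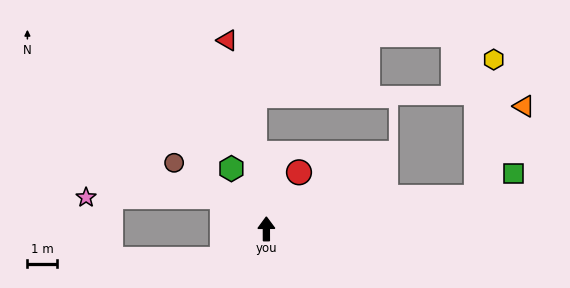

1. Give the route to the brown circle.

turn left 54°, forward 3.8 m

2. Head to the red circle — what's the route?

turn right 30°, forward 2.2 m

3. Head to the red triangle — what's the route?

turn left 12°, forward 6.4 m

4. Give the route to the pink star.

blocked — turn left 53°, forward 1.8 m, then turn left 37°, forward 4.5 m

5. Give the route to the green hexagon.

turn left 30°, forward 2.3 m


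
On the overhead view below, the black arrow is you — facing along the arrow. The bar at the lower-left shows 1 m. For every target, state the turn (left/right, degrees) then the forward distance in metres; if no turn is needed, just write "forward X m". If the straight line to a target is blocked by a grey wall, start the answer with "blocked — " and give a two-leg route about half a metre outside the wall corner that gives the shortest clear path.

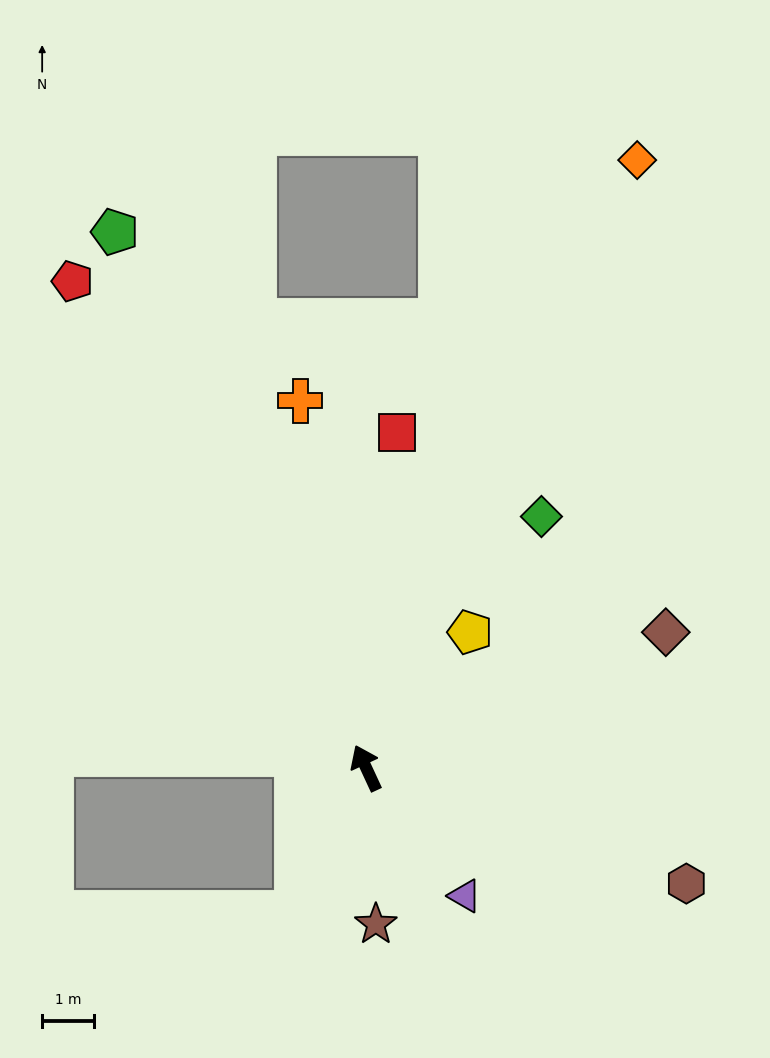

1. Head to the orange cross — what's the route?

turn right 15°, forward 7.2 m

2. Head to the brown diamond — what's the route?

turn right 91°, forward 6.3 m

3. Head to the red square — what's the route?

turn right 30°, forward 6.5 m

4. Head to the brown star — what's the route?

turn left 159°, forward 3.0 m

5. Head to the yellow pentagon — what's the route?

turn right 62°, forward 3.3 m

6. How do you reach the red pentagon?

turn left 6°, forward 10.9 m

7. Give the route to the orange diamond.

turn right 49°, forward 12.8 m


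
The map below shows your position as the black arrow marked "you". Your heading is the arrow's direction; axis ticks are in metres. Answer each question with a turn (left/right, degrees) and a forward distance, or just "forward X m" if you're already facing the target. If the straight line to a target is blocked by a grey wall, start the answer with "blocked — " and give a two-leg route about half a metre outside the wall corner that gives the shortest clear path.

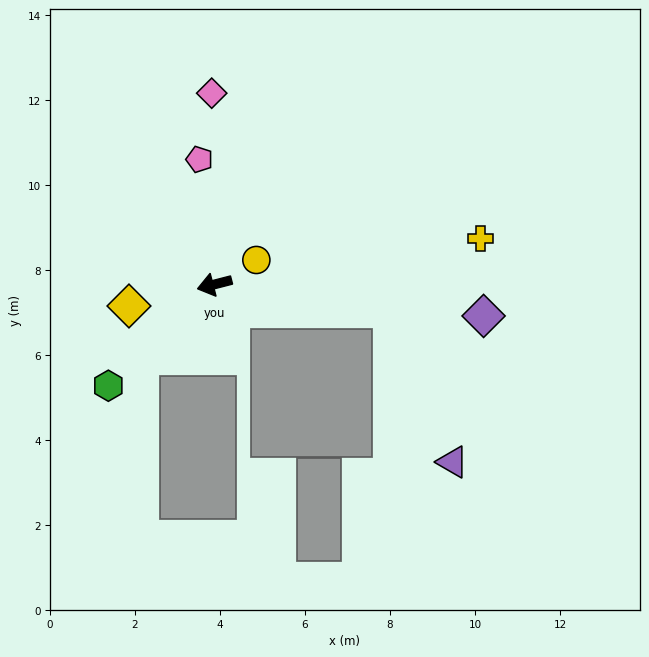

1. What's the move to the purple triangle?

blocked — turn left 157°, forward 4.2 m, then turn right 60°, forward 3.9 m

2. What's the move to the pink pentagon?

turn right 98°, forward 3.0 m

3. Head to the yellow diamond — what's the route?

forward 2.1 m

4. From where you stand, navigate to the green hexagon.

turn left 29°, forward 3.5 m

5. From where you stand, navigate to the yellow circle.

turn right 164°, forward 1.1 m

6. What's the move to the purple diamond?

turn left 159°, forward 6.4 m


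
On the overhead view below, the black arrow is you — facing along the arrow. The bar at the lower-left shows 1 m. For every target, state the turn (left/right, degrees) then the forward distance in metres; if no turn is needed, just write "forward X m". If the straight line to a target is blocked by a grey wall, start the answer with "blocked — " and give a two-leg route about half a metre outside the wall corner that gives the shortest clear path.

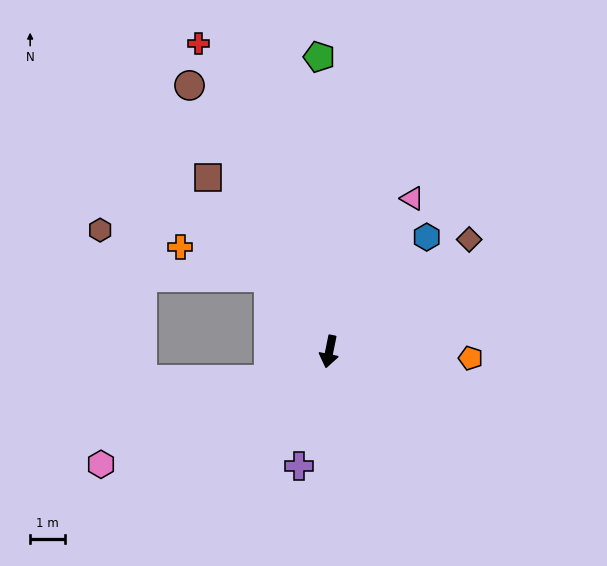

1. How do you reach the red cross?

turn right 145°, forward 9.7 m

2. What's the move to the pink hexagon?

turn right 52°, forward 7.4 m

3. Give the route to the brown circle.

turn right 141°, forward 8.7 m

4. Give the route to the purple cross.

turn right 3°, forward 3.4 m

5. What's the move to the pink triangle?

turn left 163°, forward 5.0 m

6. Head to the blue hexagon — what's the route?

turn left 151°, forward 4.4 m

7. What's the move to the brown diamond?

turn left 140°, forward 5.2 m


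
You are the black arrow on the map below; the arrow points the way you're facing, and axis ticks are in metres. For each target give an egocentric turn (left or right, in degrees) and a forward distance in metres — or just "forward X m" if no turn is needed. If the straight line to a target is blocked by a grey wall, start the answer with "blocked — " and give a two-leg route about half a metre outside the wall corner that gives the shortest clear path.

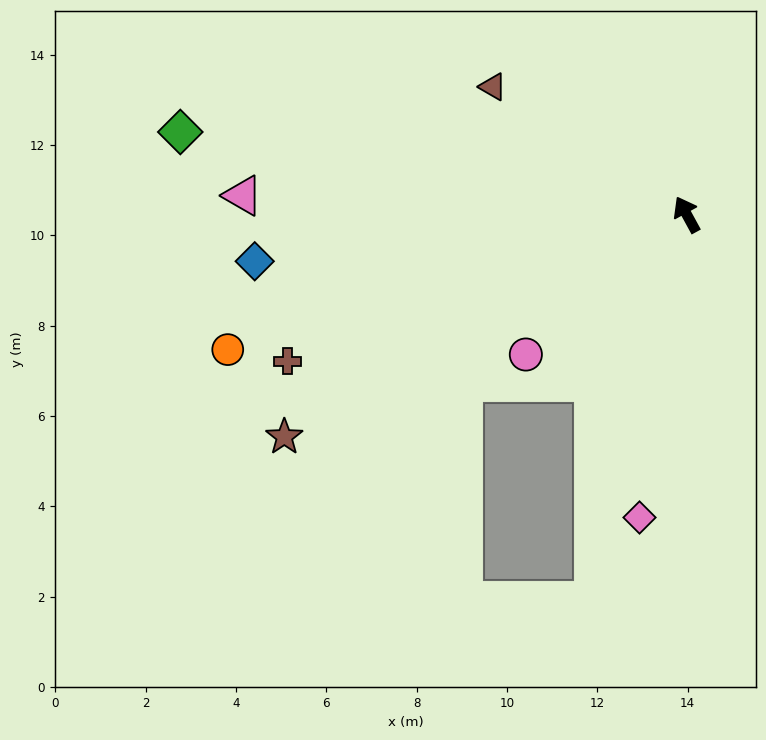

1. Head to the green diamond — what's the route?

turn left 52°, forward 11.4 m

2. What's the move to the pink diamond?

turn left 142°, forward 6.8 m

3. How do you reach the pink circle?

turn left 102°, forward 4.7 m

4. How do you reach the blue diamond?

turn left 68°, forward 9.6 m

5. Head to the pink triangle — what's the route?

turn left 59°, forward 9.8 m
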